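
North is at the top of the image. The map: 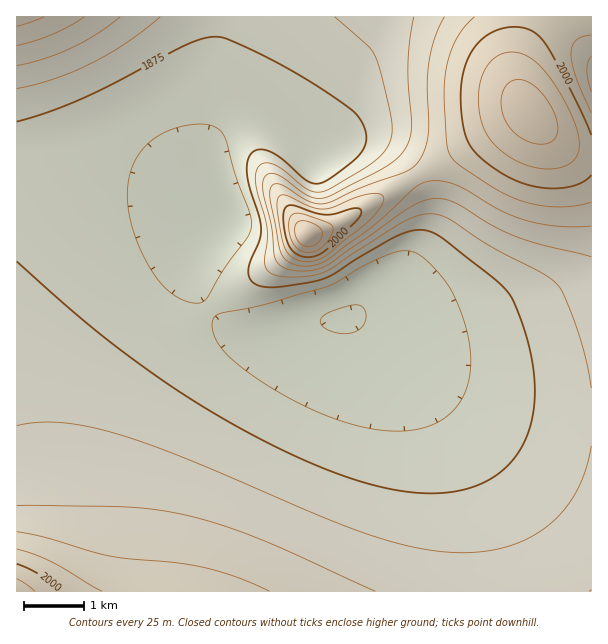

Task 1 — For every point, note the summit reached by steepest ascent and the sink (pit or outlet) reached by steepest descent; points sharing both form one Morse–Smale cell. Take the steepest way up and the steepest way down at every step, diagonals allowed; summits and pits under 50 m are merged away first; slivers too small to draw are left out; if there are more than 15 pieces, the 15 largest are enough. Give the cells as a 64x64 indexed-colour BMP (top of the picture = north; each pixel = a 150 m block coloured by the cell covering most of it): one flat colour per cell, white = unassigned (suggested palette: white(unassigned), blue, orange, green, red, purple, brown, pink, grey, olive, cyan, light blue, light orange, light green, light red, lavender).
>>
<image width="64" height="64" href="data:image/bmp;base64,Qk12CAAAAAAAAHYAAAAoAAAAQAAAAEAAAAABAAQAAAAAAAAIAAATCwAAEwsAABAAAAAAAAAA////ALR3HwAOf/8ALKAsACgn1gC9Z5QAS1aMAMJ34wB/f38AIr28AM++FwDox64AeLv/AIrfmACWmP8A1bDFABERERERERERERERERERERERERERERERERERERERERERERERERERERERERERERERERERERERERERERERERERERERERERERERERERERERERERERERERERERERERERERERERERERERERERERERERERERERERERERERERERERERERERERERERERERERERERERERERERERERERERERERERERERERERERERERERERERERERERERERERERERERERERERERERERERERERERERERERERERERERERERERERERERERERERERERERERERERERERERERERERERERERERERERERERERERERERERERERERERERERERERERERERERERERERERERERERERERERERERERERERERERERERERERERERERERERERERERERERERERERERERERERERERERERERERERERERERERERERERERERERERERERERERERERERERERERERERERERERERERERERERERERERERERERERERERERERERERERERERERERERERERERERERERERERERERERERERERERERERERERERERERERERERERERERERERERERERERERERERERERERERERERERERERERERERERERERERERERERERERERERERERERERERERERERERERERERERERERERERERERERERERERERERERERERERERERERERERERERERERERERERERERERERERERERERERERERERERERERERERERERERERERERERERERERERERERERERERERERERERERERERERERERERERERERERERERERERERERERERERERERERERERESIiIiIhERERERERERERERERERERERERERERERERESIiIiIiIiEREREREREREREREREREREREREREREREREiIiIiIiIiIRERERERERERERERERERERERERERERERIiIiIiIiIiIhERERERERERERERERERERERERERERESIiIiIiIiIiIiERERERERERERERERERERERERERERESIiIiIiIiIiIiIREREREREREREREREREREREREREREiIiIiIiIiIiIiIhEREREREREREREREREREREREREREiIiIiIiIiIiIiIiEREREREREREREREREREREREREREiIiIiIiIiIiIiIiIREREREREREREREREzMzMzEREREiIiIiIiIiIiIiIiIhERERERERERERERMzMzMzMzMzIiIiIiIiIiIiIiIiIiERERERERERERERMzMzMzMzMzMzIiIiIiIiIiIiIiIiIREREREREREREREzMzMzMzMzMzMyIiIiIiIiIiIiIiIhEREREREREREREzMzMzMzMzMzMzMiIiIiIiIiIiIiIiERERERERERERETMzMzMzMzMzMzMzIiIiIiIiIiIiIiIRERERERERERERMzMzMzMzMzMzMzMyIiIiIiIiIiIiIhEREREREREREREzMzMzMzMzMzMzMzMiIiIiIiIiIiIiERERERERERERETMzMzMzMzMzMzMzMzIiIiIiIiIiIiIREREREREREREREzMzMzMzMzMzMzMzMiIiIiIiIiIiIhERERERERERERETMzMzMzMzMzMzMzMyIiIiIiIiIiIiEREREREREREREREzMzMzMzMzMzMzMzMiIiIiIiIiIiIRERERERERERERERMzMzMzMzMzMzMzMyIiIiIiIiIiIhERERERERERERERQzMzMzMzMzMzMzMzIiIiIiIiIiIiEREREREREREREUQzMzMzMzMzMzMzMzMiIiIiIiIiIiIREREREREREREURDMzMzMzMzMzMzMzMiIiIiIiIiIiIhERERERERERFEREMzMzMzMzMzMzMzMyIiIiIiIiIiIiEREREREREUREREMzMzMzMzMzMzMzMyIiIiIiIiIiIiIRERERERFEREREQzMzMzMzMzMzMzMzIiIiIiIiIiIiIhERERRERERERERCMzMzMzMzMzMzMzIiIiIiIiIiIiIiREREREREREREREIzMzMzMiIjMzMyIiIiIiIiIiIiIiJEREREREREREREQjMzMzMiIiIiIiIiIiIiIiIiIiIiIkRERERERERERERCIzMzMiIiIiIiIiIiIiIiIiIiIiIiREREREREREREREIiIiIiIiIiIiIiIiIiIiIiIiIiIiJEREREREREREREQiIiIiIiIiIiIiIiIiIiIiIiIiIiIkRERERERERERERCIiIiIiIiIiIiIiIiIiIiIiIiIiIiREREREREREREREIiIiIiIiIiIiIiIiIiIiIiIiIiIiJERERERERERERERCIiIiIiIiIiIiIiIiIiIiIiIiIiIkREREREREREREREIiIiIiIiIiIiIiIiIiIiIiIiIiIiREREREREREREREQiIiIiIiIiIiIiIiIiIiIiIiIiIiJERERERERERERERCIiIiIiIiIiIiIiIiIiIiIiIiIiIkREREREREREREREQiIiIiIiIiIiIiIiIiIiIiIiIiIiRERERERERERERERCIiIiIiIiIiIiIiIiIiIiIiIiIiJEREREREREREREREIiIiIiIiIiIiIiIiIiIiIiIiIiIkREREREREREREREQiIiIiIiIiIiIiIiIiIiIiIiIiIi"/>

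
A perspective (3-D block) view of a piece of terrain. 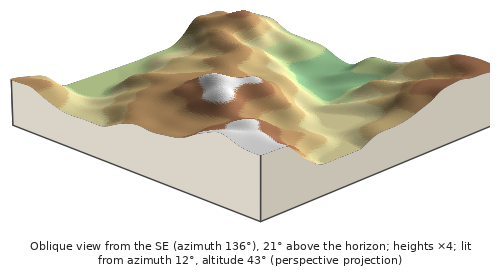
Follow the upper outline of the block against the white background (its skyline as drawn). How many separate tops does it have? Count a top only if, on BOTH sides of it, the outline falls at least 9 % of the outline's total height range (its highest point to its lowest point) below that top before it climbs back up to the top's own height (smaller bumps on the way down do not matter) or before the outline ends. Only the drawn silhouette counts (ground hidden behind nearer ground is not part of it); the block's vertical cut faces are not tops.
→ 2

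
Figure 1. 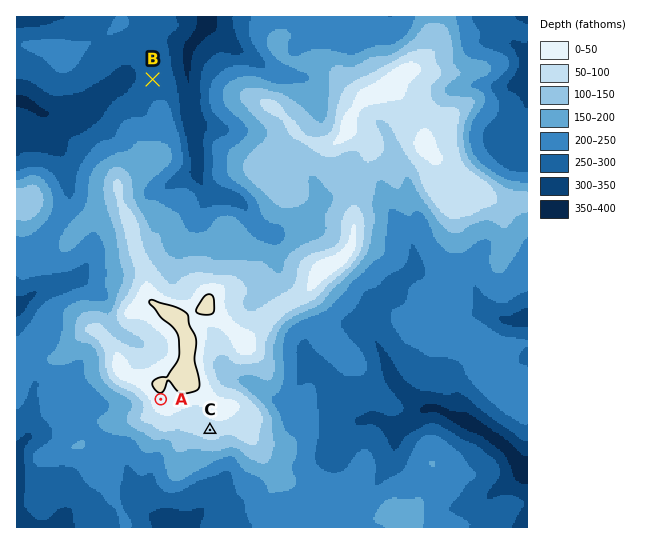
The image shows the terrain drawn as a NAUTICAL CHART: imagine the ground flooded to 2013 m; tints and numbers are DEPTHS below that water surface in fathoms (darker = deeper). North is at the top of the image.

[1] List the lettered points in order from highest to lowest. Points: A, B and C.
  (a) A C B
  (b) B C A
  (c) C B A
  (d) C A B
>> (a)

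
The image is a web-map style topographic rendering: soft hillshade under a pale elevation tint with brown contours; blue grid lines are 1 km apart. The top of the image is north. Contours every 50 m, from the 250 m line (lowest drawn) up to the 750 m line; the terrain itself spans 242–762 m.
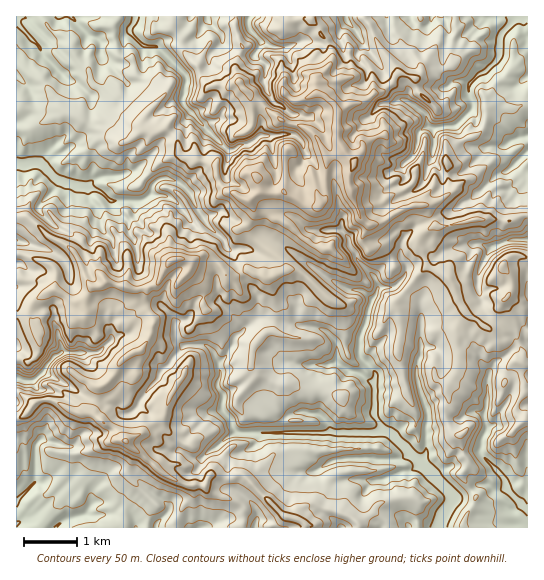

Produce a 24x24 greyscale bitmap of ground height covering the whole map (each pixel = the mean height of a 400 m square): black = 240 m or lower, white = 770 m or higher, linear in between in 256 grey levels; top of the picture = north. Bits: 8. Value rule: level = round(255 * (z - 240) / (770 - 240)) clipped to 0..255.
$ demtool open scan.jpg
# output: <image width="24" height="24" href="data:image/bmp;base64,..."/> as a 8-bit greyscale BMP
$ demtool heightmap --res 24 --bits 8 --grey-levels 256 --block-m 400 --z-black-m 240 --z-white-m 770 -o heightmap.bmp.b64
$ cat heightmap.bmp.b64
<image width="24" height="24" href="data:image/bmp;base64,Qk12BgAAAAAAADYEAAAoAAAAGAAAABgAAAABAAgAAAAAAEACAAATCwAAEwsAAAABAAAAAAAAAAAAAAEBAQACAgIAAwMDAAQEBAAFBQUABgYGAAcHBwAICAgACQkJAAoKCgALCwsADAwMAA0NDQAODg4ADw8PABAQEAAREREAEhISABMTEwAUFBQAFRUVABYWFgAXFxcAGBgYABkZGQAaGhoAGxsbABwcHAAdHR0AHh4eAB8fHwAgICAAISEhACIiIgAjIyMAJCQkACUlJQAmJiYAJycnACgoKAApKSkAKioqACsrKwAsLCwALS0tAC4uLgAvLy8AMDAwADExMQAyMjIAMzMzADQ0NAA1NTUANjY2ADc3NwA4ODgAOTk5ADo6OgA7OzsAPDw8AD09PQA+Pj4APz8/AEBAQABBQUEAQkJCAENDQwBEREQARUVFAEZGRgBHR0cASEhIAElJSQBKSkoAS0tLAExMTABNTU0ATk5OAE9PTwBQUFAAUVFRAFJSUgBTU1MAVFRUAFVVVQBWVlYAV1dXAFhYWABZWVkAWlpaAFtbWwBcXFwAXV1dAF5eXgBfX18AYGBgAGFhYQBiYmIAY2NjAGRkZABlZWUAZmZmAGdnZwBoaGgAaWlpAGpqagBra2sAbGxsAG1tbQBubm4Ab29vAHBwcABxcXEAcnJyAHNzcwB0dHQAdXV1AHZ2dgB3d3cAeHh4AHl5eQB6enoAe3t7AHx8fAB9fX0Afn5+AH9/fwCAgIAAgYGBAIKCggCDg4MAhISEAIWFhQCGhoYAh4eHAIiIiACJiYkAioqKAIuLiwCMjIwAjY2NAI6OjgCPj48AkJCQAJGRkQCSkpIAk5OTAJSUlACVlZUAlpaWAJeXlwCYmJgAmZmZAJqamgCbm5sAnJycAJ2dnQCenp4An5+fAKCgoAChoaEAoqKiAKOjowCkpKQApaWlAKampgCnp6cAqKioAKmpqQCqqqoAq6urAKysrACtra0Arq6uAK+vrwCwsLAAsbGxALKysgCzs7MAtLS0ALW1tQC2trYAt7e3ALi4uAC5ubkAurq6ALu7uwC8vLwAvb29AL6+vgC/v78AwMDAAMHBwQDCwsIAw8PDAMTExADFxcUAxsbGAMfHxwDIyMgAycnJAMrKygDLy8sAzMzMAM3NzQDOzs4Az8/PANDQ0ADR0dEA0tLSANPT0wDU1NQA1dXVANbW1gDX19cA2NjYANnZ2QDa2toA29vbANzc3ADd3d0A3t7eAN/f3wDg4OAA4eHhAOLi4gDj4+MA5OTkAOXl5QDm5uYA5+fnAOjo6ADp6ekA6urqAOvr6wDs7OwA7e3tAO7u7gDv7+8A8PDwAPHx8QDy8vIA8/PzAPT09AD19fUA9vb2APf39wD4+PgA+fn5APr6+gD7+/sA/Pz8AP39/QD+/v4A////AAoUERgnKy4/PERRSXV2WlFPQC4QEi0bCg0cJB8tPURQamVcaltVT0o8QkEdBCgTCBUdKzE9VnmEcnFrWUk+ODwqGBIEHzAMGCMsOlNylolvWUdHQEZBMSQfFAUSPiQqM0QvV26ho4t0Yj8dGBcWDgwKBhwgWzgzXXdojZiIeYl4UCRDRjwnKEASJDwsVy42Y0FfepWXiHeMZy1UUVFJSEUTLT5IZUhFYFQ1gHqdoHN4cTRbXEo9KRoOP0BZZlVKaHhnS151opJeU0VTYFVUPiwmWFBOZ2RqY4p+jJWAkJpqem1XX19QSU8sYVxZbnh4a4eLmp+TmpCSkIN4aWhjem8uZWRheXSBe3SOhqqrpbO9sJqUjoaAbVhDTGVxgWiFgG56gZV5eqvTwpqIjpB6jIlrcWp9d1xwgVdzeGFUWoCSfmuFioyin3ikin+HblVCO2dNPSsrMVpjTW+bq7Cxq5zFqpWTgIVzZjkkEAsRHCI/SZHCzczT1c23l5aZf1ZNPRAJCw4YLDU7ao+508TF0eK1f3hxeFw1KQoLHS1DRVB3gXF5oryz2unKkFhPa0QwGycmKT1SZ29sT1CIepm209K6tF0pN0UvFy42PzxFWmZKN2OLoaCyzsyWfE1OOCE8MScyKTE8Qlg4U4Gkga7F07ChemNYLhozKSUbIS4rNzwkUGR/VYGcr5h3c25aRBcUJBQTKRojHBE2SEVXNFBofmRTXE9LRTYKGQgVExYmCzJDMjU8QXVzaDJPQzYvNiINCA=="/>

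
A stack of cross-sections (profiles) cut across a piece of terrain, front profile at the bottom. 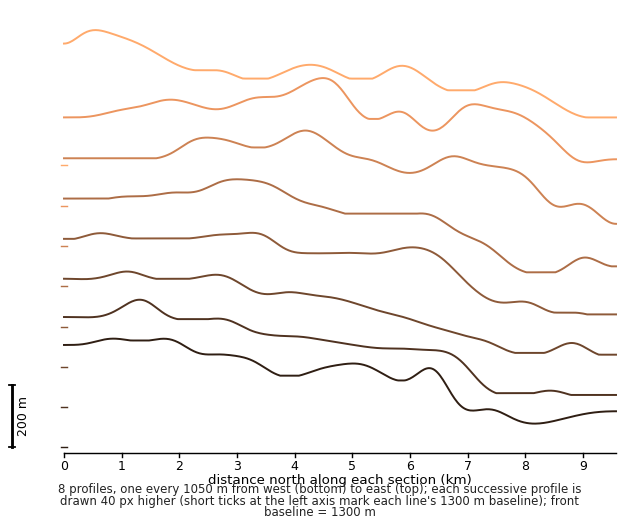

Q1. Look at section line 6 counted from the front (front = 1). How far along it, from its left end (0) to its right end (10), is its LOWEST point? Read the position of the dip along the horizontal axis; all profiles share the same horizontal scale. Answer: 10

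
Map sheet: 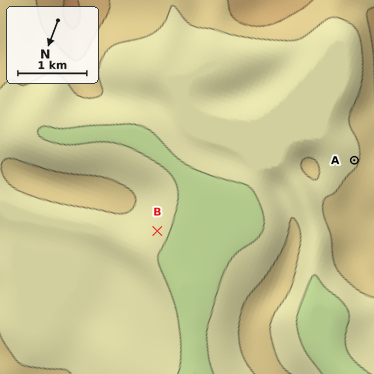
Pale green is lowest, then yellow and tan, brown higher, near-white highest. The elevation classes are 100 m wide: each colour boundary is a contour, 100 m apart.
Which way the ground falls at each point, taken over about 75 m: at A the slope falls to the E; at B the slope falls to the W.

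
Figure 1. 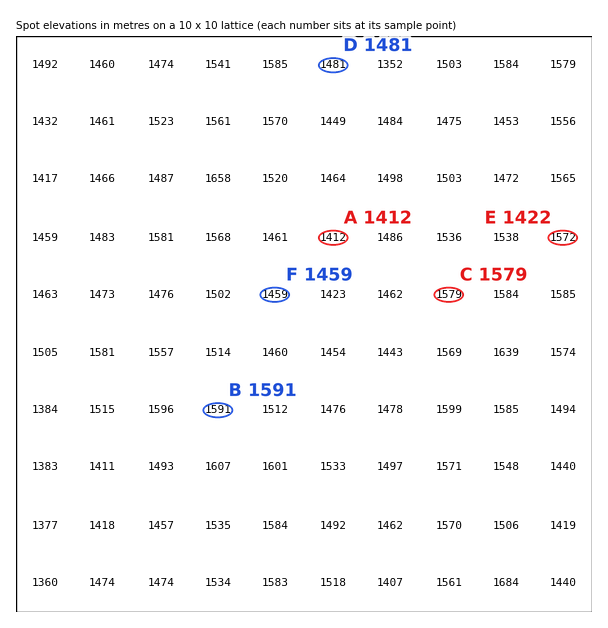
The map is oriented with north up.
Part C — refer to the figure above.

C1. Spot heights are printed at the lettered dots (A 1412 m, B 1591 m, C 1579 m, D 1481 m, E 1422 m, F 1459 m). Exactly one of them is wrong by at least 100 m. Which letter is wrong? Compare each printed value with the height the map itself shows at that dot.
E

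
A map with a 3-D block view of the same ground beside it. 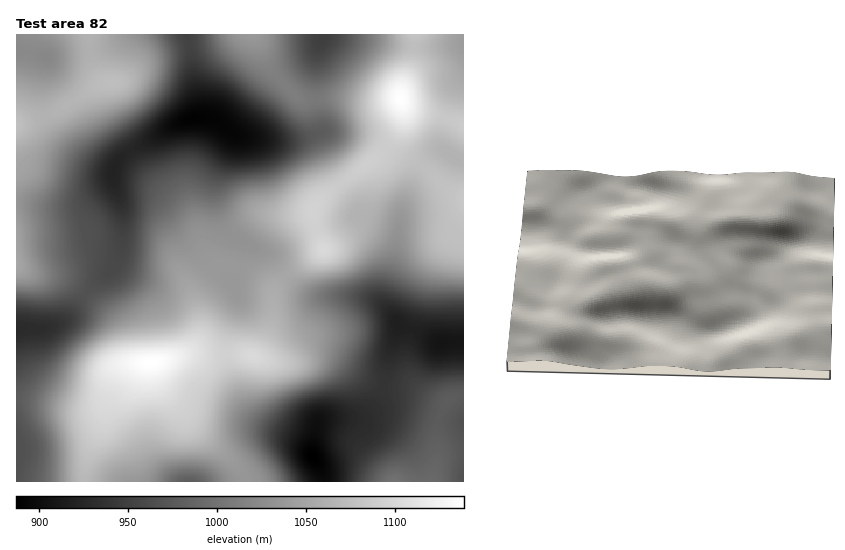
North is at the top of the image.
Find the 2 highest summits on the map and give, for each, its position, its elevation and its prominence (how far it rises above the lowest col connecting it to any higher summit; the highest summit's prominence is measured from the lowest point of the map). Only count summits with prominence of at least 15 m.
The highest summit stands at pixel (151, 362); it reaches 1139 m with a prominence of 252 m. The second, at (400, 99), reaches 1138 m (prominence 86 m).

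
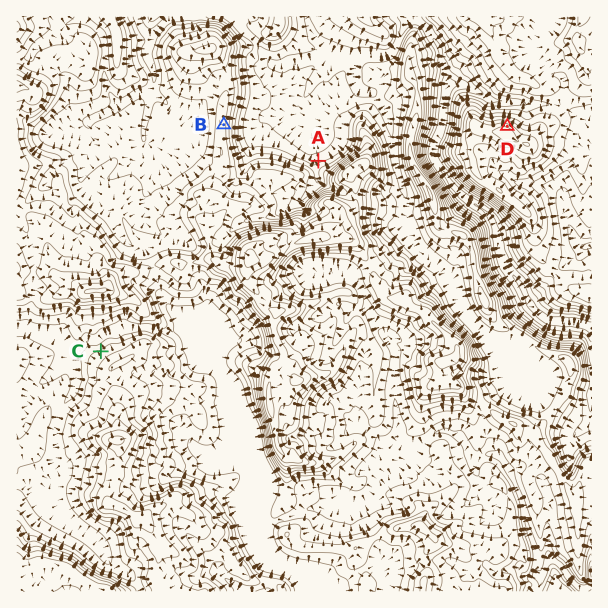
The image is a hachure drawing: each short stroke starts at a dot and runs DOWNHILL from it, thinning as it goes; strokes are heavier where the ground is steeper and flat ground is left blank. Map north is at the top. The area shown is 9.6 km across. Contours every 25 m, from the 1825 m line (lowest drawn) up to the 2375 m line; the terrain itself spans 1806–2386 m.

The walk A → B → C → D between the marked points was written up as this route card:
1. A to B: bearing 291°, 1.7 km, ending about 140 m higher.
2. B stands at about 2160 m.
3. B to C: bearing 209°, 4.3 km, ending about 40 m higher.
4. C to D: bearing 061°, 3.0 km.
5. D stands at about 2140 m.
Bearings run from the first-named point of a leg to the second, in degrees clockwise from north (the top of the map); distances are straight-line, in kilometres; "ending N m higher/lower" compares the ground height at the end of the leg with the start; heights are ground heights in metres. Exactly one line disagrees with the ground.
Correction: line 4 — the distance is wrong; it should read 7.7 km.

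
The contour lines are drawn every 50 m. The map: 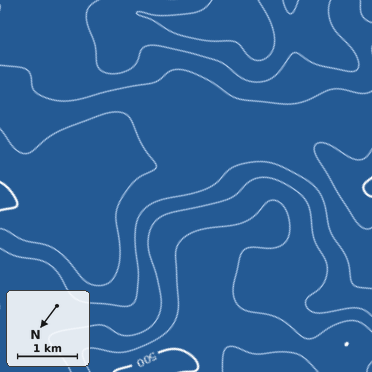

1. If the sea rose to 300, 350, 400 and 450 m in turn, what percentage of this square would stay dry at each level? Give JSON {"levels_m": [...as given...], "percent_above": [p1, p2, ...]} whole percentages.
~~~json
{"levels_m": [300, 350, 400, 450], "percent_above": [85, 61, 38, 16]}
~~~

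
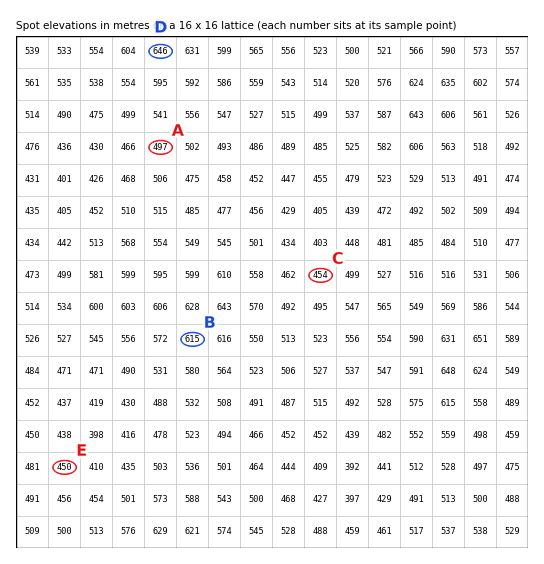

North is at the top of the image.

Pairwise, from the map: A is below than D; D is above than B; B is above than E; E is below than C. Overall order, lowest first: E C A B D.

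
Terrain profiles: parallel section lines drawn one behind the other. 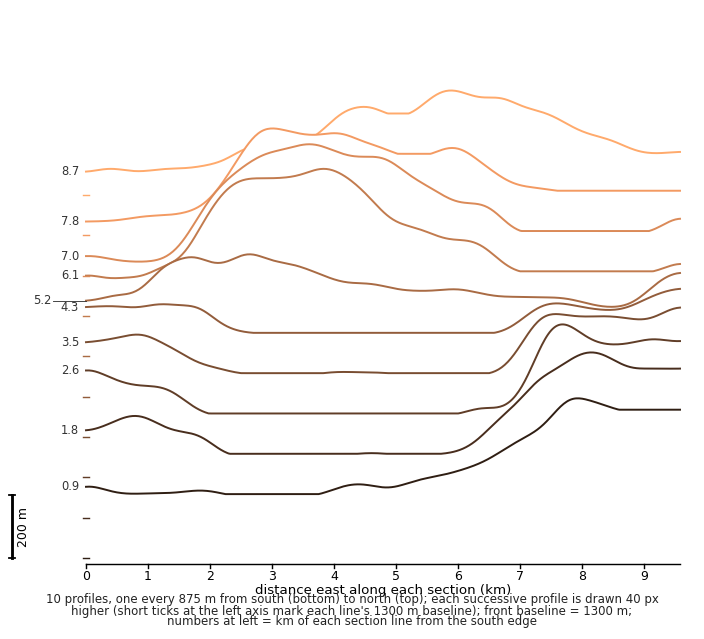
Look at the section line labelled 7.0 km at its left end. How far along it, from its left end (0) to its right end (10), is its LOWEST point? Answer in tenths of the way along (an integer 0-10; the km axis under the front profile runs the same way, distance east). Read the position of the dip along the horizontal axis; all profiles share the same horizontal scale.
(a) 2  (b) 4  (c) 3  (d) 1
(d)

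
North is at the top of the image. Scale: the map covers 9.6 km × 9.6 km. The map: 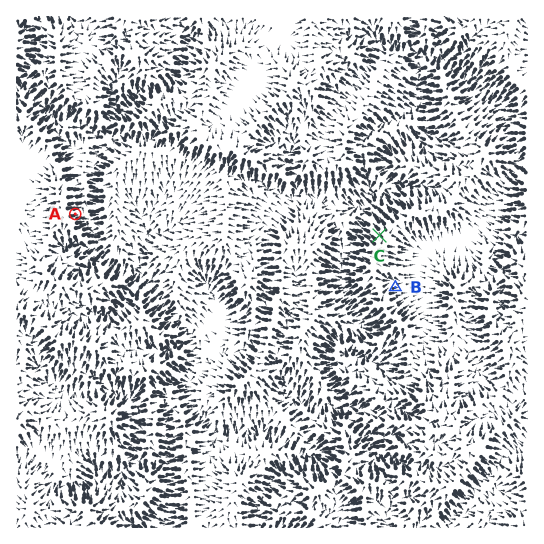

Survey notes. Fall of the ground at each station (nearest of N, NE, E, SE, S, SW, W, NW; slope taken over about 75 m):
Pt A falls E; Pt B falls E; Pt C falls NW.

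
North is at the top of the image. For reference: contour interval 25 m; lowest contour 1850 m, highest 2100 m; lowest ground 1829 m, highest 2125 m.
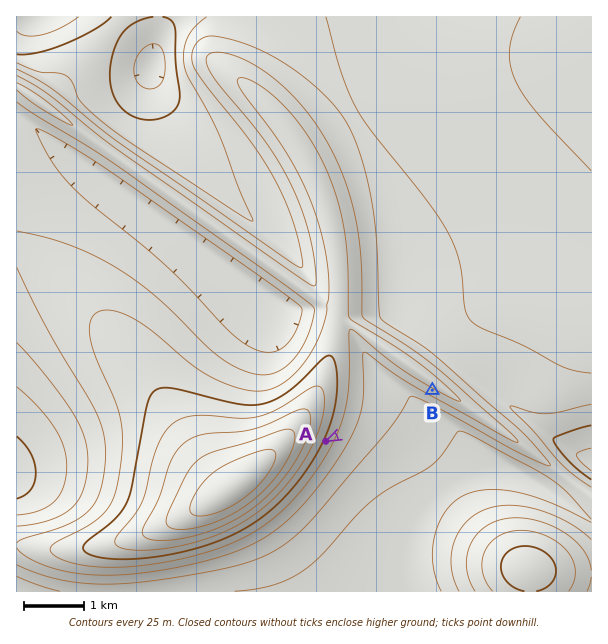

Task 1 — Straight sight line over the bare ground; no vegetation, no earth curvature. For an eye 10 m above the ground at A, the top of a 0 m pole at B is in view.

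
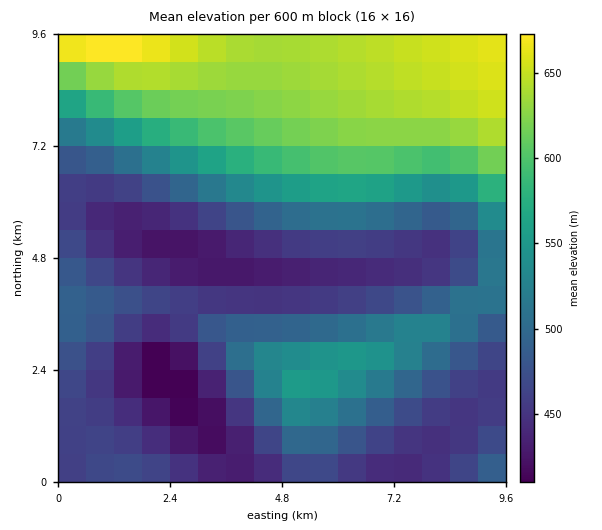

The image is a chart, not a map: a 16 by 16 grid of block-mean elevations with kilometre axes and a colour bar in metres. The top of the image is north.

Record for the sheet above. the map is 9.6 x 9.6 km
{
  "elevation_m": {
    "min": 405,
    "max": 690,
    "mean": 520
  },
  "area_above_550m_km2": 29.4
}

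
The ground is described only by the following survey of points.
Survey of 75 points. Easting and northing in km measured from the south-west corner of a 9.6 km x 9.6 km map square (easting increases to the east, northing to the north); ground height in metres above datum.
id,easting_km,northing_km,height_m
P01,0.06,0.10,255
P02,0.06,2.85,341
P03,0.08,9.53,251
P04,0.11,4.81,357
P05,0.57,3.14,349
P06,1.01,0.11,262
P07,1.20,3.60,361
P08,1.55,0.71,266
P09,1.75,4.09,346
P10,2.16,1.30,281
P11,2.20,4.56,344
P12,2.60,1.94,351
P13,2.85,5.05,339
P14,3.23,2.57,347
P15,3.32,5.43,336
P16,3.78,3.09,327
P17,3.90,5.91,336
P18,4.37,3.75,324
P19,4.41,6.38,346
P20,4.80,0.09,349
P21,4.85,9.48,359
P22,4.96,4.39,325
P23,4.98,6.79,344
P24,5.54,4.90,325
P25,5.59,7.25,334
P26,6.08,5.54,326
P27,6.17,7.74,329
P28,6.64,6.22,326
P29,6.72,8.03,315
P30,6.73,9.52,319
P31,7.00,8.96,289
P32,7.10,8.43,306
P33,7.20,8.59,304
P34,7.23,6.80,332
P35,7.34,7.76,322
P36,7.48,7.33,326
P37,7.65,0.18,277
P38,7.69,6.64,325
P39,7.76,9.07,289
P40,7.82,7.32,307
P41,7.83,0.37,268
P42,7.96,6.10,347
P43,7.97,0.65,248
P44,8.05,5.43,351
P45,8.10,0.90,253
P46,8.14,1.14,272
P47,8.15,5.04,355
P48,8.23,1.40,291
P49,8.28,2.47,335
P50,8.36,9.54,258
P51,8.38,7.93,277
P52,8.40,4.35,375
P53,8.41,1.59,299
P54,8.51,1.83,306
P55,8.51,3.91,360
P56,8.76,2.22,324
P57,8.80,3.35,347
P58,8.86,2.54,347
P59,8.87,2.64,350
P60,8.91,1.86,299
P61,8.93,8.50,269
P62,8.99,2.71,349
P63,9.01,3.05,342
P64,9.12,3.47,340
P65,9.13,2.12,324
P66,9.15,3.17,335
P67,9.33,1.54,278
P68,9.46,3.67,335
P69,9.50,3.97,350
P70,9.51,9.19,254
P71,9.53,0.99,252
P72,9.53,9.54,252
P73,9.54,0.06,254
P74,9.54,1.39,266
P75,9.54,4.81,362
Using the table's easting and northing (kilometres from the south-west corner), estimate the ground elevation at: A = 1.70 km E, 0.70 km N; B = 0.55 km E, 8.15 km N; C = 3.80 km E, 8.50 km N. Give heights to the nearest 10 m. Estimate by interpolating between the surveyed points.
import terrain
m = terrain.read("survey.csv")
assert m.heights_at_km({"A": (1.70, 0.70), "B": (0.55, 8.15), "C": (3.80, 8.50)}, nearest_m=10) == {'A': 270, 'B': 260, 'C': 350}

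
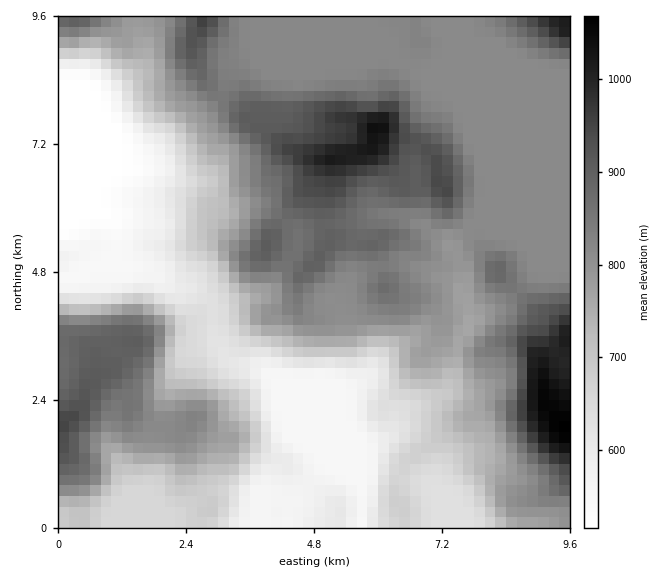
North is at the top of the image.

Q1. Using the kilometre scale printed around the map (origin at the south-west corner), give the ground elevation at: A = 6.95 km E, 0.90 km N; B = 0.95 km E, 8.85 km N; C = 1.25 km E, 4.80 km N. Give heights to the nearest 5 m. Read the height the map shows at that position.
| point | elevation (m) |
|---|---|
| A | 635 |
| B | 710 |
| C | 550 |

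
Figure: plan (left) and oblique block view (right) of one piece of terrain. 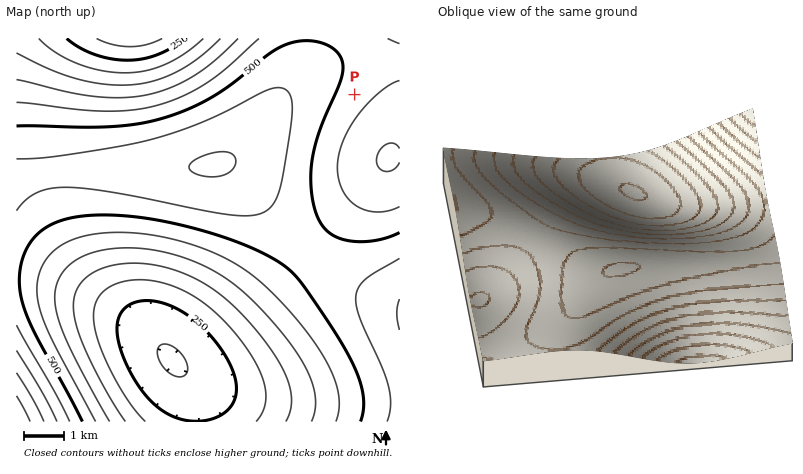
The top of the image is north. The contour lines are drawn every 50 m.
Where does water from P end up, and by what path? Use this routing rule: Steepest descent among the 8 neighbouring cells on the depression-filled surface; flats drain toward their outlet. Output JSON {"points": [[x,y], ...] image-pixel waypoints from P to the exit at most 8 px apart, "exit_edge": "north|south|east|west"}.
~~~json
{"points": [[354, 94], [362, 102], [370, 110], [378, 118], [386, 126], [386, 134], [386, 142], [392, 148], [400, 156]], "exit_edge": "east"}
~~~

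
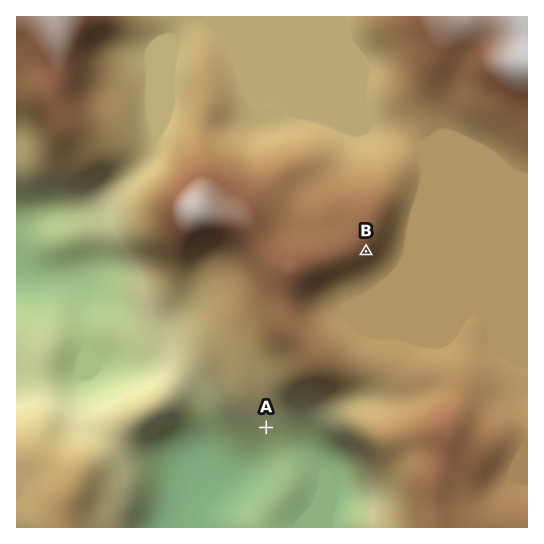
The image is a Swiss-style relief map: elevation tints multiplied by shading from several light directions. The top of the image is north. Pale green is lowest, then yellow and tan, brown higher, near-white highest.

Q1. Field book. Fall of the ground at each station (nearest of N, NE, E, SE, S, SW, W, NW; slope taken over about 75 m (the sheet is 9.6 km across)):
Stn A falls S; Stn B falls SE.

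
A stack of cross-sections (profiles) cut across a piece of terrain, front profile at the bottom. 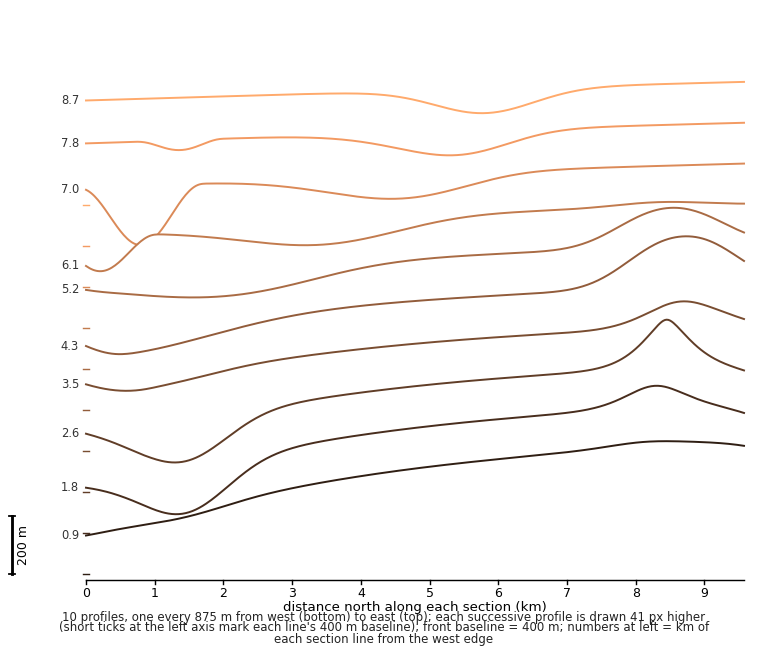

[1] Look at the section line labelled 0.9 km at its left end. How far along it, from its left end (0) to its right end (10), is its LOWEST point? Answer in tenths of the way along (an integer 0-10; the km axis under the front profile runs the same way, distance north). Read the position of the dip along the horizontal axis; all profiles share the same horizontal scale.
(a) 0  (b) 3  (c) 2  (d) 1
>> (a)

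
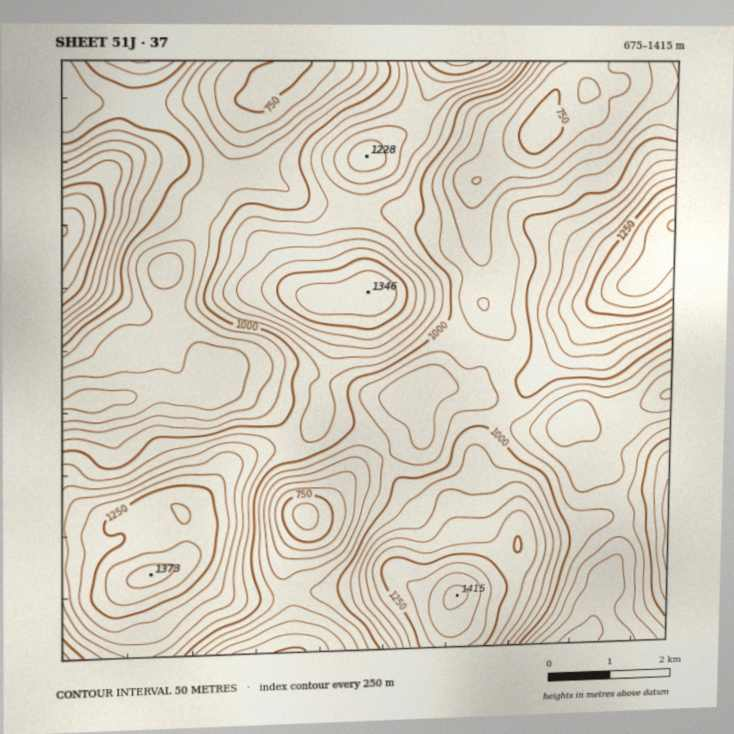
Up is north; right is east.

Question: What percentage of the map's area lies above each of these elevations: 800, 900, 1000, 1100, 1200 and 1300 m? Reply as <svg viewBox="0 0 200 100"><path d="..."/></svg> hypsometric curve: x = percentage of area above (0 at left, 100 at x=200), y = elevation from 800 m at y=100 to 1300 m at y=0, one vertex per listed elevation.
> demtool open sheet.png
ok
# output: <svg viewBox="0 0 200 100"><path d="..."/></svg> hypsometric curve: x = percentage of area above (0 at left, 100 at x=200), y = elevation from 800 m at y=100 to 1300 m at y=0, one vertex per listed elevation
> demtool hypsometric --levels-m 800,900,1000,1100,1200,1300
<svg viewBox="0 0 200 100"><path d="M189 100l-38-20-50-20-39-20-29-20-22-20"/></svg>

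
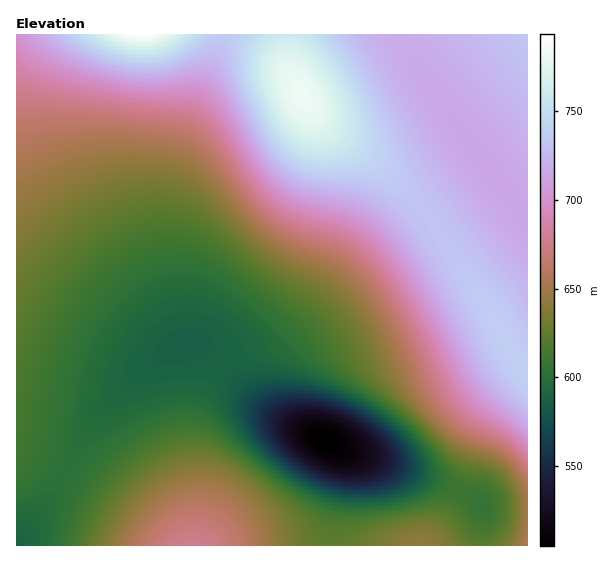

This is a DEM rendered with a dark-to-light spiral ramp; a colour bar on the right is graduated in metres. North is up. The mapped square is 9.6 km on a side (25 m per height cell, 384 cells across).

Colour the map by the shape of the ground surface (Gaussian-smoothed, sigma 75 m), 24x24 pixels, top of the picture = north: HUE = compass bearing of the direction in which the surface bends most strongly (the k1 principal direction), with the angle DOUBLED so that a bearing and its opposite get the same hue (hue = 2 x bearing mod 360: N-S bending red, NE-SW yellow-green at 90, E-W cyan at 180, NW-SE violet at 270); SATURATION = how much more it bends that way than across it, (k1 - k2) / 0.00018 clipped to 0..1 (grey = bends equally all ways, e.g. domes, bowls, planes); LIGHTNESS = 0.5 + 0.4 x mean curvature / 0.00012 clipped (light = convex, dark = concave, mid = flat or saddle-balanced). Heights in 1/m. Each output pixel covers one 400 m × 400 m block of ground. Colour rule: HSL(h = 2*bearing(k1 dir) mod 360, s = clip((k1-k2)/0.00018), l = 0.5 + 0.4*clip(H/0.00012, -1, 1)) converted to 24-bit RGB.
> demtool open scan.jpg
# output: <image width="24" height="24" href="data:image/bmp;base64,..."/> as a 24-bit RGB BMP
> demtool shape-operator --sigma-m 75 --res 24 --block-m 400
<image width="24" height="24" href="data:image/bmp;base64,Qk32BgAAAAAAADYAAAAoAAAAGAAAABgAAAABABgAAAAAAMAGAAATCwAAEwsAAAAAAAAAAAAAS5NsS4t9YIuDcoyJgIyLjJCKmJWMn5eMoZWMno2KloaNin2Scm2UW2WgSWa4SW/NdovRg4jUo5nIuaKueJ6PMEp2LCNklkBtVpeARJGIUZGHY5GGdZCGgpGEk5aInZiJoJOJnouImIiPgYOfb5bAYqrtbK//dqT/gpX/jnX3znvn4Xqnx1BgWDFhIxs8bjxGaJaTS5WUSpSOWJOIaZODeJJ/ipWCmpmFnZWGnZeMj6yohtXZhOv9dtf/NJP6ISS1jSdyihw6tgkV7RwA6S8AayIkIx4uVVM8d4iRYI6SS5OTU5OJYJOBbpN6f5N5kZh/l5+FirSOiNqveu+/SdehcVorLAsHMRACMBsDMRcEWR8ArUoA6W0AjUotLzJIPGNSfoKKdoeKU46PUpCIW5B+ZpF2c5Nwhpt3jLB4h89zfeFWjr0jVTAPLwYELQYIUCAXQxkMLw8EZTkH17sO3MhSo2FgPkB/QIuQgIODfoODaIiGVIuCWYx6YY5xa5JohKBqn7thyNg/0KsNejsBMQ4CLQ8GLhQFMxEAMBEDalUfN81GedyUmryZqXGvVUutSrDAgoN+gIJ9eoF9XoZ7WIh0XopsaI5jjJ1ht6NP1HgmyS4HlwABaAURTwsVVRMjfSyIQrDWae/9fPX4gMXOoICqrm+wc3yxac7LgoR8gYJ8f4B8dYB5XIRwXIVoZodhiI5ko3VawENQ2yt+6x/HxSTzeDX7XGv/ibz/iND/csTsaZW8gGuZm26QnoebirWrd8+xhIR7goJ7gYB7fn57c352X4FpYIJgdoJmiXVqnWN/tV2xplvMiF3bZ2HjbY7hbJfPa4ewa2iRgGOEhWaAjn97i6qGhMKNd8aPhIJ7goF7gX97f317fXt6dXx3Z31oa31kenxogG9ph2dyjWaBimuNc3eMdIGJc3WAfWt+gGF6fmF3gHFxfp53gb96f8d8drZ5hIF7gn97gX57f3x6fXp6fHl8end7cnpyeHZseW1ofWdlgGtogXpufYBvdntxdW91emR5f196gWt6eI92cbZyesl3fsF6fqB6hIB7g357gXx6gHp6fnp7fXh8e3Z9enN9e299fmt9gGl0g21qh35qgYRqc3ptb2pydGF3e2V8doV3dal5dcV9eMd9fbB8h419hH57g317gnt6gHp7f3l8fnh9fHV+enF+e2t/gWaAhWR1imhmj4BmholncXlqZ2ZwamF1bnN9c517c758dsp+drt8fZh8iHCBhH17g3x7gnp7gXp8gHl9f3d/fHR/em6Ae2aChGCFil95kmNimYNkkJBmb3lpYmlyYm16apKDbrV+c8l/dcN9d6V5hXx2hmR9hHx7hHt7g3p8gnp9gXh+gHeAfHOAeWuBeGGEglqIj1uAm2Bko4RlmJNnbn1qX3V7Xo2MY6yIbcWEc8eBdbF8e4x5g2p8hWF8hXt7hHt8g3p8gnl9gXh+gXaAfXGAd2mBc1yFfFSKk1iJomFqrIZpoJdsbYduXI6MVamXYcCPbciIcrmBeJd8gnF9hWJ9hWR9hXt7hHp7g3l8g3h9gnZ9gXR+fnGAdGeAbFiEck+KlFWUpmRytItwqaB2cpd6WKmbVL6iYciYbL+MdaGChHaEhGR+hWJ+hGp+hXl5hHh5g3d5g3Z5gnN5gXF4fnB6cWh9Y1aCZkuIilSTpmp4uZd7tLSFfKyLX72pWMmuYsKgbqmQdomIg2iAhWF+hGd+gnJ+hnd2hnZ0hHRyg3BwgmxugmxrfW9tbmp3WVR9WEeDeVSOoXV9va+KssKViMCdasi1XsW4ZLCnb4qRf2qDhWCAhGR+g25+gXh+iXFwiHFsh29phGpkhGdghW9fgn1kZndvUFZ7S0SBZFeIm5GEt8WXr9GhksuqdMS7Yqm0ZH+ZdWWGhV6EhWF/g2t/gXZ+gH1+jWhqjWVii2Nch15ViGFQjnlPhpFUWINfRWWAPESMWmGUgKuJptOaqtqllsiqeaqxYW+db1uLglmGhV2BhGd/gnN/gHt/f4B/lGBullhgk09Sj0tHkVtCoI5Bg6tCQ5tTMoKQKlydU3m0kcGkl92WoNickrWaeHWZelePgVCIhlaDhGJ/gm9/gHl/gH5+f4F/nVmAo1B0o0VloT1RplM+wrI8gtA6Lr5SG6WjE3+tNqnOmcu3tdmtmsiOnZuEkl6NjEuKh0+EhVyAg2t/gXd/gH1/f4F/f4J/p1WitEmgvjyZwjeDw05S08lokOJgLN9qDLixBZavHc3Mb8uXuM2cvKqLmWZtj015ikp+hlaAhGeAgXSAgHyAf4CAf4J/f4J/"/>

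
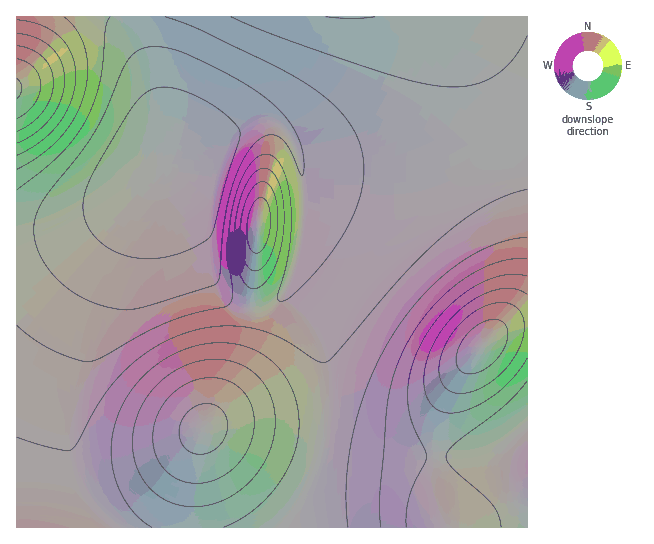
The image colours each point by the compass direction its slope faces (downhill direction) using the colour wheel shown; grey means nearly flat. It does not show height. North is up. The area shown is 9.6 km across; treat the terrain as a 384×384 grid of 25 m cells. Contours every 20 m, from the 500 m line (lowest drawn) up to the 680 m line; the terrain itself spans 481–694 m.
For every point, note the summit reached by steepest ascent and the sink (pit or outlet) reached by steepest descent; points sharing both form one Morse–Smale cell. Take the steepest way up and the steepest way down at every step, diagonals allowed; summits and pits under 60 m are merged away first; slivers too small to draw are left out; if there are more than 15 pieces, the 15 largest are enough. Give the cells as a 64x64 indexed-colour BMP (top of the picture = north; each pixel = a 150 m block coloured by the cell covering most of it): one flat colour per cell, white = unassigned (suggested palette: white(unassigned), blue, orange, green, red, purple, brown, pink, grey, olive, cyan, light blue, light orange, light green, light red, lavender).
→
<image width="64" height="64" href="data:image/bmp;base64,Qk12CAAAAAAAAHYAAAAoAAAAQAAAAEAAAAABAAQAAAAAAAAIAAATCwAAEwsAABAAAAAAAAAA////ALR3HwAOf/8ALKAsACgn1gC9Z5QAS1aMAMJ34wB/f38AIr28AM++FwDox64AeLv/AIrfmACWmP8A1bDFACIiIiIiIiIiIiIiIiIiIiIiERERERERERERERERERERIiIiIiIiIiIiIiIiIiIiIiIhEREREREREREREREREREiIiIiIiIiIiIiIiIiIiIiIiERERERERERERERERERESIiIiIiIiIiIiIiIiIiIiIiIhERERERERERERERERERIiIiIiIiIiIiIiIiIiIiIiIiEREREREREREREREREREiIiIiIiIiIiIiIiIiIiIiIiIhERERERERERERERERESIiIiIiIiIiIiIiIiIiIiIiIiERERERERERERERERERIiIiIiIiIiIiIiIiIiIiIiIiIhEREREREREREREREREiIiIiIiIiIiIiIiIiIiIiIiIiERERERERERERERERESIiIiIiIiIiIiIiIiIiIiIiIiIRERERERERERERERERIiIiIiIiIiIiIiIiIiIiIiIiIhEREREREREREREREREiIiIiIiIiIiIiIiIiIiIiIiIiERERERERERERERERESIiIiIiIiIiIiIiIiIiIiIiIiIhERERERERERERERERIiIiIiIiIiIiIiIiIiIiIiIiIiEREREREREREREREREiIiIiIiIiIiIiIiIiIiIiIiIiIRERERERERERERERESIiIiIiIiIiIiIiIiIiIiIiIiIhERERERERERERERERIiIiIiIiIiIiIiIiIiIiIiIiIiEREREREREREREREREiIiIiIiIiIiIiIiIiIiIiIiIiIRERERERERERERERESIiIiIiIiIiIiIiIiIiIiIiIiIhERERERERERERERERIiIiIiIiIiIiIiIiIiIiIiIiIiEREREREREREREREREiIiIiIiIiIiIiIiIiIiIiIiIiIRERERERERERERERESIiIiIiIiIiIiIiIiIiIiIiIiIRERERERERERERERERIiIiIiIiIiIiIiIiIiIiIiIiIhEREREREREREREREREiIiIiIiIiIiIiIiIiIiIiIiIiERERERERERERERERESIiIiIiIiIiIiIiIiIiIiIiIiERERERERERERERERERIiIiIiIiIiIiIiIiIiIiIiIiIREREREREREREREREREiIiIiIiIiIiIiIiIiIiIiIiIRERERERERERERERERESIiIiIiIiIiIiIiIiIiJEIiIhERERERERERERERERERIiIiIiIiIiIiIiIiIkREREIhEREREREREREREREREREiIiIiIiIiIiIiIiIkRERERBERERERERERERERERERESIiIiIiIiIiIiIiIiREREREERERERERERERERERERERIiIiIiIiIiIiIiIiREREREQREREREREREREREREREREiIiIiIiIiIiIiIiJEREREREERERERERERERERERERESIiIiIiIiIiIiIiJEREREREQRERERERERERERERERERIiIiIiIiIiIiIiIkRERERERBEREREREREREREREREREiIiIiIiIiIiIiIkREREREREQRERERERERERERERERESIiIiIiIiIiIiIiRERERERERBERERERERERERERERERMzMzMiIiIiIiIiREREREREREEREREREREREREREREREzMzMzMiIiIiIiJEREREREREQRERERERERERERERERETMzMzMzMiIiIiJERERERERERBERERERERERERERERERMzMzMzMzMiIiIkREREREREREEREREREREREREREREREzMzMzMzMzMiIkREREREREREQRERERERERERERERERETMzMzMzMzMzIiRERERERERERBERERERERERERERERERMzMzMzMzMzMyJEREREREREREEREREREREREREREREREzMzMzMzMzMzNEREREREREREQRERERERERERERERERETMzMzMzMzMzMzFEREREREREQRERERERERERERERERERMzMzMzMzMzMzMRFERERERERBEREREREREREREREREREzMzMzMzMzMzMxERFEREREREERERERERERERERERERETMzMzMzMzMzMzERERFEREREERERERERERERERERERERMzMzMzMzMzMzMRERERREREQREREREREREREREREREREzMzMzMzMzMzMRERERERREERERERERERERERERERERETMzMzMzMzMzMxERERERERERERERERERERERERERERERMzMzMzMzMzMzEREREREREREREREREREREREREREREREzMzMzMzMzMzMRERERERERERERERERERERERERERERETMzMzMzMzMzMxERERERERERERERERERERERERERERERMzMzMzMzMzMxEREREREREREREREREREREREREREREREzMzMzMzMzMzERERERERERERERERERERERERERERERETMzMzMzMzMzMRERERERERERERERERERERERERERERERMzMzMzMzMzMREREREREREREREREREREREREREREREREzMzMzMzMzMxERERERERERERERERERERERERERERERETMzMzMzMzMzERERERERERERERERERERERERERERERERMzMzMzMzMzEREREREREREREREREREREREREREREREREzMzMzMzMzMRERERERERERERERERERERERERERERERETMzMzMzMzMxERERERERERERERERERERERERERERERER"/>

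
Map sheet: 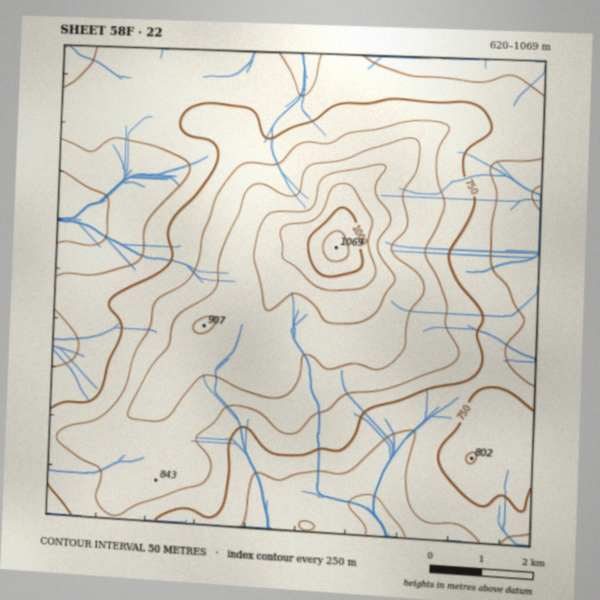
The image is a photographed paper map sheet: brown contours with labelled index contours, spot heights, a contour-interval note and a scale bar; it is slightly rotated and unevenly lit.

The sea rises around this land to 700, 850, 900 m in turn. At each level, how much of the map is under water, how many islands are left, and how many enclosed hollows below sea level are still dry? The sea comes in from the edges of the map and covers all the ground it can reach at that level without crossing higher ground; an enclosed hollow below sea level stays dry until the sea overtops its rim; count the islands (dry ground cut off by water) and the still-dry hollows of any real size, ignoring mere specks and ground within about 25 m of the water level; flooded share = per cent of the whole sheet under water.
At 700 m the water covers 17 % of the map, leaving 0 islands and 0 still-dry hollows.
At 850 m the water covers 81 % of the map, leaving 1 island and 0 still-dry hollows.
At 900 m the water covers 93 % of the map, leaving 1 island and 0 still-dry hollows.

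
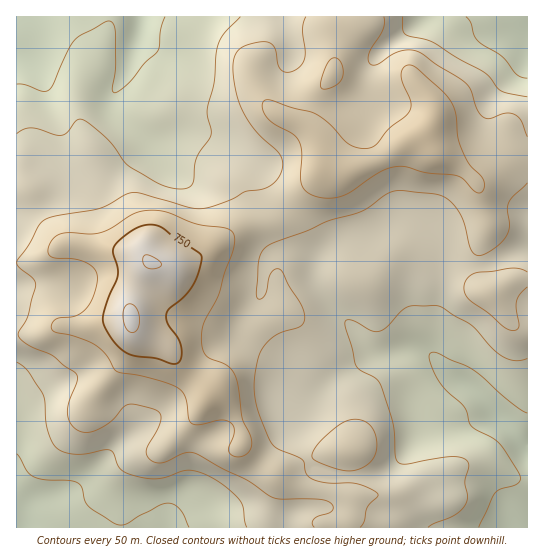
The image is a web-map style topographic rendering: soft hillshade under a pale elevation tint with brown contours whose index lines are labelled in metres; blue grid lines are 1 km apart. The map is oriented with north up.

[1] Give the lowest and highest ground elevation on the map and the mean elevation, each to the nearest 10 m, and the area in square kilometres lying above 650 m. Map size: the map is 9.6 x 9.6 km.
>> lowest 500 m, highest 810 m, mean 640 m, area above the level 37.3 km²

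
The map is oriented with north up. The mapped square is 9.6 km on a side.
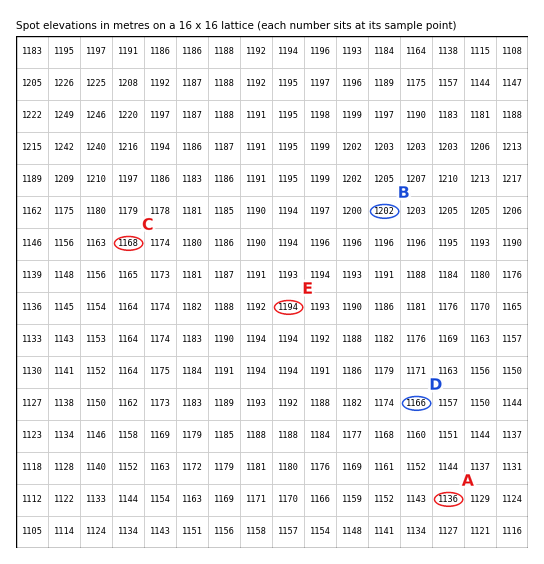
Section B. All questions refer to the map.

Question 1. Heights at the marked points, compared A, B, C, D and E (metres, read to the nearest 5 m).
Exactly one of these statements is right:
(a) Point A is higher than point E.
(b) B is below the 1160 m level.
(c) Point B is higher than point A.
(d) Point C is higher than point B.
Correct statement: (c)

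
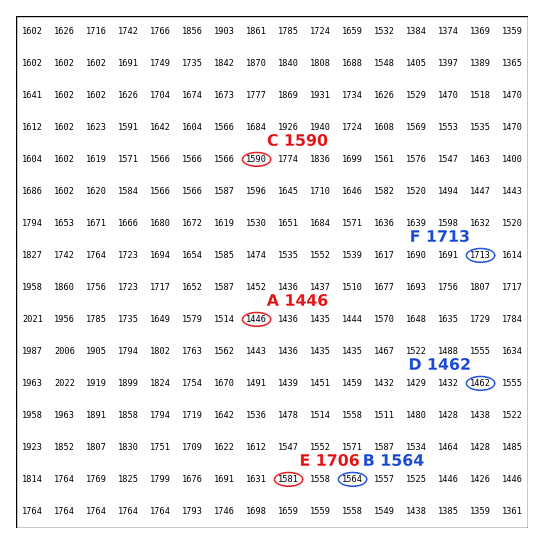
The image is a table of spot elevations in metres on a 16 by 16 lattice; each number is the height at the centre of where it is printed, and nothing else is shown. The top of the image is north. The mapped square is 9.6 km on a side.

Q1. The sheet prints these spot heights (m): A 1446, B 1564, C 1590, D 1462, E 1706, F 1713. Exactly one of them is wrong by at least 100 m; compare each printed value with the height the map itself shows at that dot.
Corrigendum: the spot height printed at E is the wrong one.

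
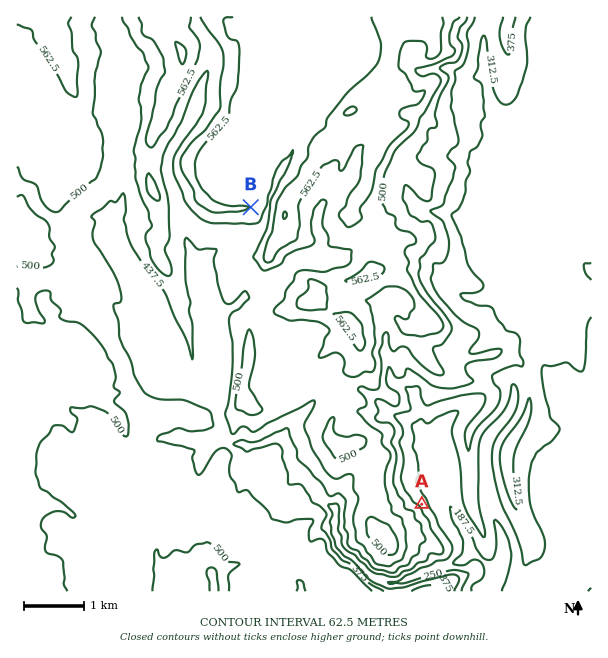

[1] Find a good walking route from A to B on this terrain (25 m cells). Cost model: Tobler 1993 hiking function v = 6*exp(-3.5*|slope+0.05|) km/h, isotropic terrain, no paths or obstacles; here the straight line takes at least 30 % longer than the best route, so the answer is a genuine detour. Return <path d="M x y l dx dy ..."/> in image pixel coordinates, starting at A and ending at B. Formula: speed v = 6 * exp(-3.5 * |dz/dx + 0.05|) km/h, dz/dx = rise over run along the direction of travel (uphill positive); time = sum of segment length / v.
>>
<path d="M422 504l-2-1-6-3-10-11-2-3-3-3-3-6 0-21-3-6-6-6-1-3 0-4-2-3-3-3-9-5-15-15-4-10-5-5-3-6-18-18-12-6-49-49-2-3 0-14 2-3 0-4-6-12 0-9-8-15 0-3 3-6 0-2 6-12 0-3-7-15 0-3-3-6"/>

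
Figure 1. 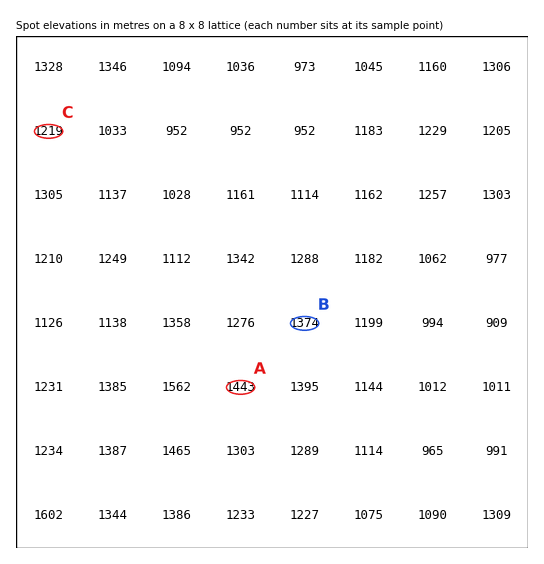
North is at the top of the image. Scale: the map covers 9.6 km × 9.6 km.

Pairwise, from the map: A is higher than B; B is higher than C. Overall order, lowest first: C B A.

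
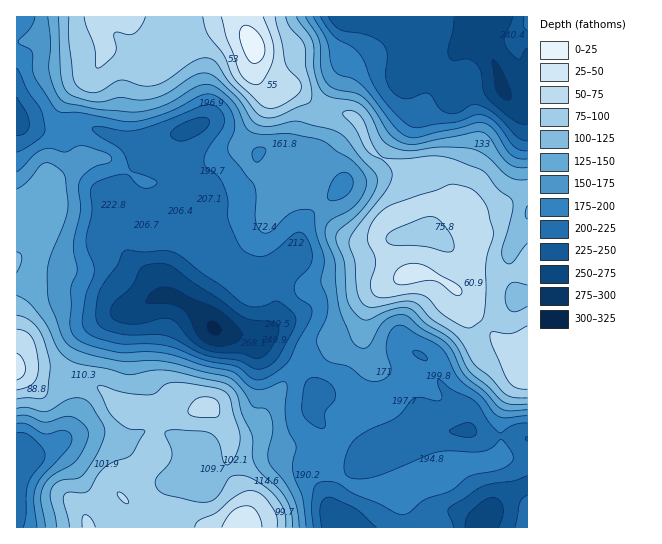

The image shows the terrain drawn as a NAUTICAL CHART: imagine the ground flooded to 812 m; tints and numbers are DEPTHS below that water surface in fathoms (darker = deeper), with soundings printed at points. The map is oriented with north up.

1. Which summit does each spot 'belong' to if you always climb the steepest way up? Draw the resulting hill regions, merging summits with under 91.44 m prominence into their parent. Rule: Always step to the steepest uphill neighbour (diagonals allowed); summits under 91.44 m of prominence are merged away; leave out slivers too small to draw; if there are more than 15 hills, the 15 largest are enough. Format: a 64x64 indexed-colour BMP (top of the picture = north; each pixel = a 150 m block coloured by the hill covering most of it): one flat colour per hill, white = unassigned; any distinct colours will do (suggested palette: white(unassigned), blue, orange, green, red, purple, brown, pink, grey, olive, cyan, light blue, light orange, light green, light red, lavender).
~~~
<image width="64" height="64" href="data:image/bmp;base64,Qk12CAAAAAAAAHYAAAAoAAAAQAAAAEAAAAABAAQAAAAAAAAIAAATCwAAEwsAABAAAAAAAAAA////ALR3HwAOf/8ALKAsACgn1gC9Z5QAS1aMAMJ34wB/f38AIr28AM++FwDox64AeLv/AIrfmACWmP8A1bDFADMzMzMzMzMzMzMzMzMzMzMzMzMzERERERERERERERERMzMzMzMzMzMzMzMzMzMzMzMzMzMREREREREREREREREzMzMzMzMzMzMzMzMzMzMzMzMzMRERERERERERERERETMzMzMzMzMzMzMzMzMzMzMzMzMzERERERERERERERERMzMzMzMzMzMzMzMzMzMzMzMzMzMREREREREREREREREzMzMzMzMzMzMzMzMzMzMzMzMzMzERERERERERERERETMzMzMzMzMzMzMzMzMzMzMzMzMzMRERERERERERERERMzMzMzMzMzMzMzMzMzMzMzMzMzMzEREREREREREREREzMzMzMzMzMzMzMzMzMzMzMzMzMzMzERERERERERERETRDMzMzMzMzMzMzMzMzMzMzMzMzMzIiERERERERERERRERDMzMzMzMzMzMzMzMzMzMzMzMzIiIiIRERERERERFEREQzMzMzMzMzMzMzMzMzMzMzMyIiIiIiIREREREREkRERDMzMzMzMzMzMzMzMzMzMzMyIiIiIiIiIiIiIiIiREREQzMzMzMzMzMzMzMzMzMzMyIiIiIiIiIiIiIiIiJERERDMzMzMzMzMzMzMzMzMzMyIiIiIiIiIiIiIiIiIkREREMzMzMzMzMzMzMzMzMzMzIiIiIiIiIiIiIiIiIiREREMzMzMzMzMzMzMzMzMzMzMiIiIiIiIiIiIiIiIiJEREQzMzMzMzMzMzMzMzMzMzMyIiIiIiIiIiIiIiIiIkRERDMzMzMzMzMzMzMzMzMzMzIiIiIiIiIiIiIiIiIiREREMzMzMzMzMzMzMzMzMzMzIiIiIiIiIiIiIiIiIiJERERDMzMzMzMzMzMzMzMzMzIiIiIiIiIiIiIiIiIiIkREREMzMzMzMzMzMzMzMzMzIiIiIiIiIiIiIiIiIiIiRERERDMzMzMzMzMzMzMzMyIiIiIiIiIiIiIiIiIiIiJEREREMzMzMzMzMzMzMzMiIiIiIiIiIiIiIiIiIiIiIkRERERDMzMzMzMzMzMRERIiIiIiIiIiIiIiIiIiIiIiREREREQzMzMzMzMzERERESIiIiIiIiIiIiIiIiIiIiJEREREREQzMzMzMzERERERIiIiIiIiIiIiIiIiIiIiIkREREREREMzMzMzERERERESIiIiIiIiIiIiIiIiIiIiREREREREMzMzMxERERERESIiIiIiIiIiIiIiIiIiIiJERERERDMzMzMRERERERERIiIiIiIiIiIiIiIiIiIiIjREREMzMzMzMREREREREREiIiIiIiIiIiIiIiIiIiIiMzMzMzMzMzMxERERERERERIiIiIiIiIiIiIiIiIiIiIzMzMzMzMzMxEREREREREREiIiIiIiIiIiIiIiIiIiIjMzMzMzMzMRERERERERERERIiIiIiIiIiIiIiIiIiIiMzMzMzMzMxERERERERERERESIiIiIiIiIiIiIiIiIiIzMzMzMzMxERERERERERERERIiIiIiIiIiIiIiIiIiIjMzMzMzMzEREREREREREREREiIiIiIiIiIiIiIiIiIiMzMzMzMzMRERERERERERERERIiIiIiIiIiIiIiIiIiIzMzMzMzMxEREREREREREREREiIiIiIiIiIiIiIiIiIjMzMzMzMzERERERERERERERERIiIiIiIiIiIiIiIiIiMzMzMzMzMRERERERERERERERESIiIiIiIiIiIiIiIiIzMzMzMzMxERERERERERERERERESIiIiIiIiIiIiIiIjMzMzMzMzEREREREREREREREREREiIiIiIiIiIiIiIiMzMzMzMzMxEREREREREREREREREiIiIiIiIiIiIiIiIzMzMzMzMzEREREREREREREREREiIiIiIiIiIiIiIiIjMzMzMzMzMxEREREREREREREREiIiIiIiIiIiIiIiIiMzMzMzMzMzMREREREREREREREiIiIiIiIiIiIiIiIiIzMzMzMzMzMzERERERERERERERIiIiIiIiIiIiIiIiIjMzMzMzMzERERERERERERERERESIiIiIiIiIiIiIiIiMzMzMzMxERERERERERERERERERIiIiIiIiIiIiIiIiIREREREREREREREREREREREREREiIiIiIiIiIiIiIiIhERERERERERERERERERERERERESIiIiIiIiIiIiIiIiERERERERERERERERERERERERERIiIiIiIiIiIiIiIiIRERERERERERERERERERERERERESIiIiIiIiIiIiIiIRERERERERERERERERERERERERERIiIiIiIiIiIiIiEREREREREREREREREREREREREREREiIiIiIiIiIiIiIRERERERERERERERERERERERERERERIiIiIiIiIiIiIREREREREREREREREREREREREREREREiIiIiIiIiIiIhERERERERERERERERERERERERERERERIiIiIiIiIiIiERERERERERERERERERERERERERERERESIiIiIhESIiEREREREREREREREREREREREREREREREREiIiIRERESERERERERERERERERERERERERERERERERESIiIRERERERERERERERERERERERERERERERERERERERIiIREREREREREREREREREREREREREREREREREREREREiIRERERERERER"/>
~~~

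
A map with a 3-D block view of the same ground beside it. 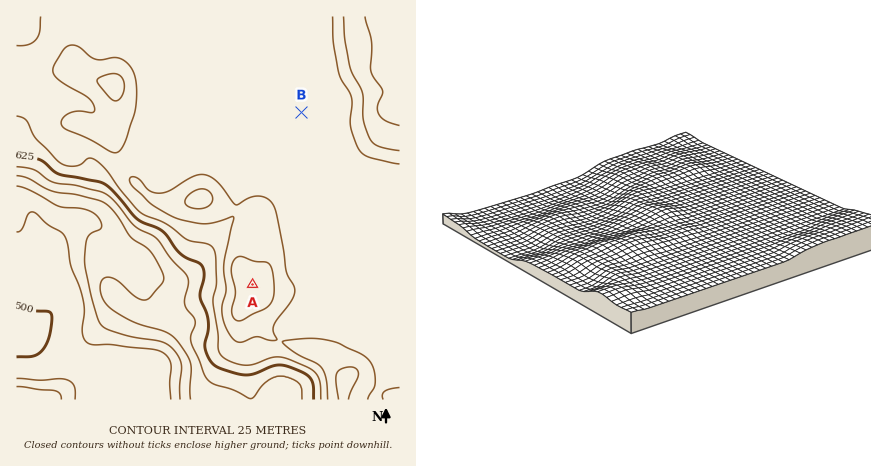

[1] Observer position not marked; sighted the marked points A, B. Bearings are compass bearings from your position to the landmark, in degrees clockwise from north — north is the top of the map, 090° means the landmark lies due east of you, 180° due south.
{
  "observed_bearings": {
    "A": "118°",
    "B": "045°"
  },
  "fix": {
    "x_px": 172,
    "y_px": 242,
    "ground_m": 625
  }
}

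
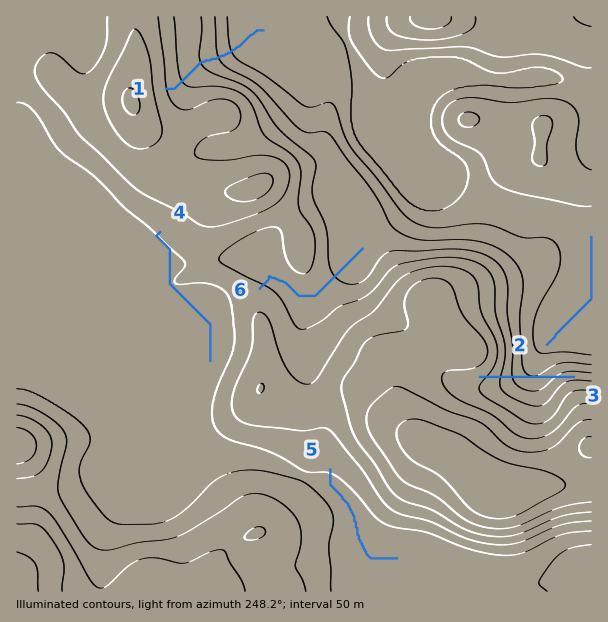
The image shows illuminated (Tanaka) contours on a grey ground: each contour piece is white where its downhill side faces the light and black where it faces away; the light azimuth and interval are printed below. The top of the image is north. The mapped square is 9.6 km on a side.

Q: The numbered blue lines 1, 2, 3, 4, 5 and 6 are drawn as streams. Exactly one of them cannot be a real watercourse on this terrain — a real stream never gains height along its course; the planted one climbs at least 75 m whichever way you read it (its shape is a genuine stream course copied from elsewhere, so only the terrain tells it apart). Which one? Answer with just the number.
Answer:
3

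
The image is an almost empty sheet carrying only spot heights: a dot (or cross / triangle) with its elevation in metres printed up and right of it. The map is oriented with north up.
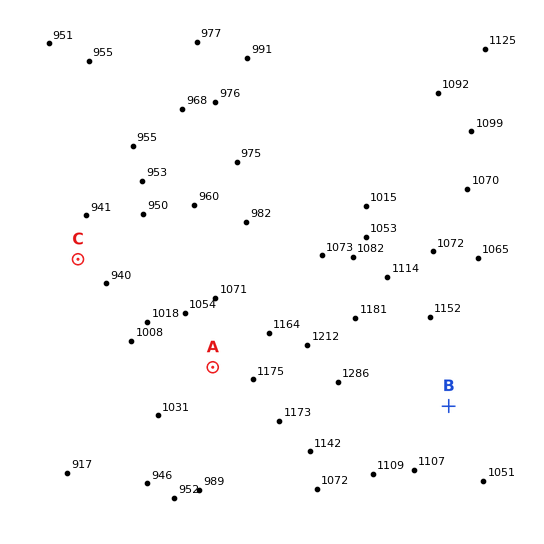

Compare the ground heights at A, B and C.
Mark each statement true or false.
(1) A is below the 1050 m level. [false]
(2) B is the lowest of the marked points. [false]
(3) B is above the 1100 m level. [true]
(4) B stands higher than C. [true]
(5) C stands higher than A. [false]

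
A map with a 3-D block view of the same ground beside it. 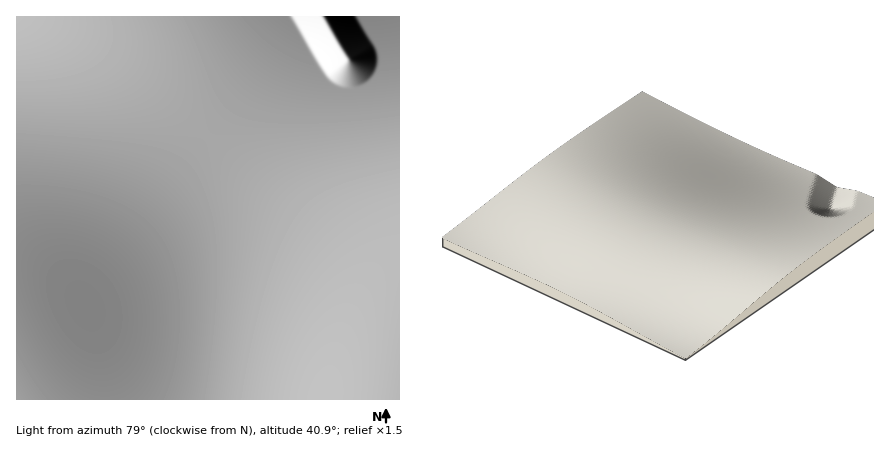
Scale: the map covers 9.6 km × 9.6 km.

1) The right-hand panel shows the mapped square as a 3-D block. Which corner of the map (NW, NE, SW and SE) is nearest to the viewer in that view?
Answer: SE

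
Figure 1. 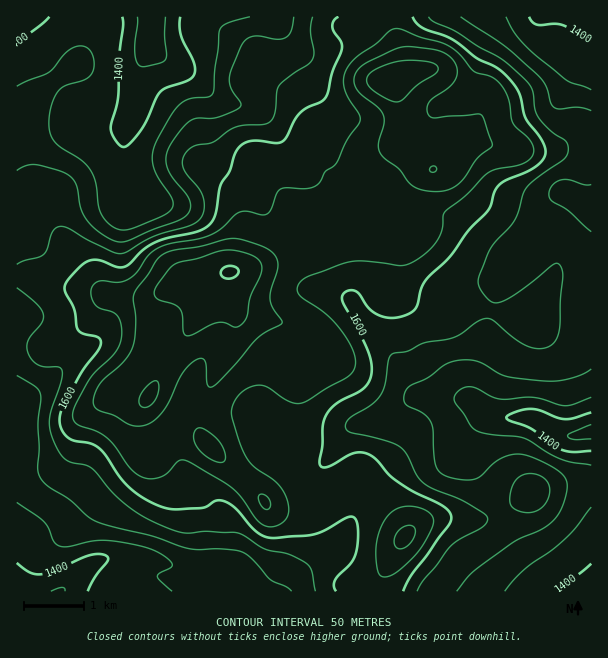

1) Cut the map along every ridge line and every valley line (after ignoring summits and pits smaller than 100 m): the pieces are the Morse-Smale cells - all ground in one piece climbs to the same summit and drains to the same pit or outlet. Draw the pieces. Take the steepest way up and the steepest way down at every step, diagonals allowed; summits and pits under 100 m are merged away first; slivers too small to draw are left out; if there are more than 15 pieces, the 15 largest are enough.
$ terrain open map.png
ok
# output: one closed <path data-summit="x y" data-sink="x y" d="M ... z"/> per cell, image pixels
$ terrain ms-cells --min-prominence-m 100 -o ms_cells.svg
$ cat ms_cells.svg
<path data-summit="230 272" data-sink="591 432" d="M399 241l-43 3-32 10-30 2-64 16-4 6 0 18 9 19 0 11-9 27-14 25-12 30-1 23 3 7 71 72 14 2 27-1 10-7 27-28 6 0 5 4 26 26 18 27-28 49 0 10 213 0 1-322-14-2-18 2-7 6-25 40-24-2-28-7-14 0-18 6-15 0-21-11-11-11z"/><path data-summit="230 272" data-sink="59 591" d="M228 272l-24 10-25 2-30 14-38-2-21-7-34-3-32-10-8 0 1 316 361-1 0-9 28-49-18-27-26-26-5-4-6 0-27 28-10 7-27 1-14-2-53-52-20-23 0-27 12-30 14-25 9-27 0-11-9-19 0-18z"/><path data-summit="230 272" data-sink="152 17" d="M150 16l-134 1 1 259 13 1 26 9 34 3 21 7 38 2 25-12 30-4 21-10 15-1 54-15 30-2 32-10 51-3 14-8 5-12-1-9-24-1-26-7-21 0-7-5-20-19-21-6-12-8-8-11-8-20-15-21-14-8-15-2-18-6-19-19-24-13-21-16-2-5z"/><path data-summit="392 80" data-sink="591 17" d="M591 16l-197 1 0 13 9 32-1 12-10 7 10 32-2 28 33 29-5 13-2 29 29 6 12 8 25 22 17 6 9 0 4-2 22-45 14-13 9-1 17 11 8 2z"/><path data-summit="392 80" data-sink="152 17" d="M393 16l-241 0-2 29 14 15 33 19 19 19 18 6 15 2 14 8 15 21 6 17 8 12 14 10 21 6 24 22 24 2 26 7 24 1 3-29 5-13-33-29 2-28-10-32 10-7 1-12-9-32z"/><path data-summit="230 272" data-sink="591 17" d="M567 193l-9 1-14 13-22 45-4 2-9 0-17-6-25-22-12-8-29-6-5 21-10 7-11 2-3 49 11 11 21 11 15 0 18-6 14 0 28 7 24 2 25-40 7-6 32-1 0-62z"/>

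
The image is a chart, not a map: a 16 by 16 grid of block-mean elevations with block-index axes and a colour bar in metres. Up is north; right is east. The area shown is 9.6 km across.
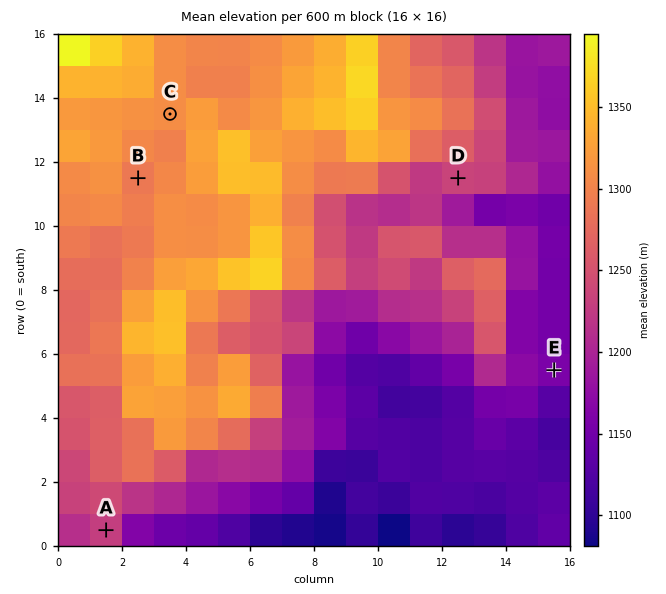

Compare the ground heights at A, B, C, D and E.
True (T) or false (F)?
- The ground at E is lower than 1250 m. T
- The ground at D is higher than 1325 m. F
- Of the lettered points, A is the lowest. F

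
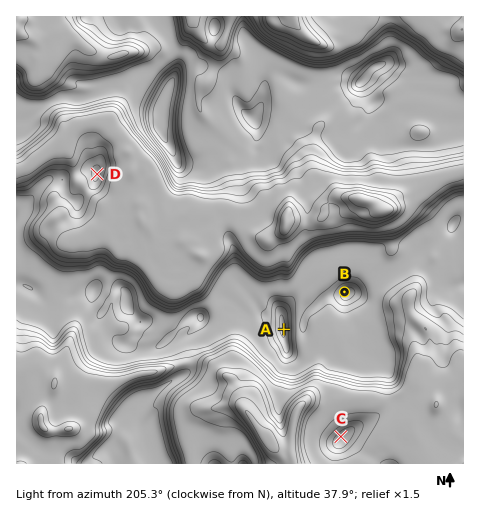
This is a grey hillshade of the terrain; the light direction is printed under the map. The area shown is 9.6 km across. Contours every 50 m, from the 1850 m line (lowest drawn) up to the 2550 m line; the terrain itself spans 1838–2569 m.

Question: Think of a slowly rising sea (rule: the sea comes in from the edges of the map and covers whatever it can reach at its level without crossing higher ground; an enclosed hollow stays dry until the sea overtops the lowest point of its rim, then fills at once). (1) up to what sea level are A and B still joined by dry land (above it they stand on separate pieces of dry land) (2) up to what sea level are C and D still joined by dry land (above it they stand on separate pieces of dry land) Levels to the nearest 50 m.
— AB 2350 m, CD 2100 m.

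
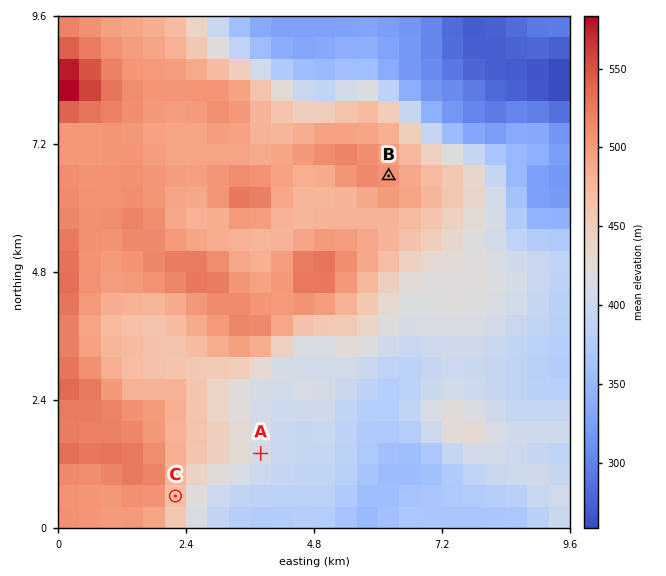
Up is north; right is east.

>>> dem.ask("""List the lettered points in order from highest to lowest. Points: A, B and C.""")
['B', 'C', 'A']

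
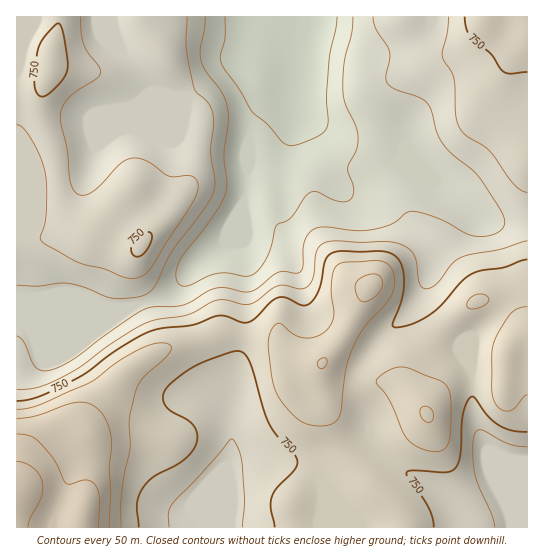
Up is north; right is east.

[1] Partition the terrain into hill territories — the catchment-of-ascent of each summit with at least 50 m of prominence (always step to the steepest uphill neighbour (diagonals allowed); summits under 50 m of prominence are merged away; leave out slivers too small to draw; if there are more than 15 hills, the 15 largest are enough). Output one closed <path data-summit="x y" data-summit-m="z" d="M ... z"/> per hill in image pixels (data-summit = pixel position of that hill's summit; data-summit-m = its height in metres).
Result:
<path data-summit="51 61" data-summit-m="773" d="M302 16l-286 1 1 286 74 0 22 5 20-1 37-15 11-10 18-22 26-19 10-24 9-15 3-28 4-15-2-25 3-8 5-9 9-9 30-15 4-31z"/><path data-summit="371 286" data-summit-m="864" d="M295 93l-29 15-11 13-6 13 2 25-8 44 2 11 0 21-2 6 2 18 0 50-4 37-9 39 0 60-5 21 12-6 24 0 35 4 12 5 9 9 2 7 0 26-3 17 192 0 1-10-4-7-5 0-19 8-13 1-27-27-56-33-12-13-4-8-2-17-13-29 0-18 4-10 21-28 26-23 20-32 6-21 3-32 12-30-1-6-12-12-38-18-32 1-12-4-27-28-23-19z"/><path data-summit="17 491" data-summit-m="986" d="M243 205l-8 12-10 24-26 19-24 28-16 9-33 11-13 0-22-5-75 0 1 225 300 0 2-2 2-15 0-26-2-7-9-9-12-5-35-4-24 0-12 6 5-21 0-60 9-39 4-37 0-50-2-9 0-9 2-6 0-21z"/><path data-summit="486 17" data-summit-m="789" d="M527 16l-224 0-3 17 0 29-4 25 3 19 4 7 23 19 27 28 12 4 32-1 6 2 35 18 35 32 9 5 20 3 25-2z"/><path data-summit="509 350" data-summit-m="832" d="M447 191l-2 0 3 8-12 30-3 32-13 37 0 11 5 12 12 12 22 12 5 14 7 10 1 37 4 20 28 63 3 8 0 10 4 11 0 9 16 1 1-306-26 1-20-3-9-5z"/><path data-summit="427 414" data-summit-m="854" d="M422 291l-15 23-26 23-21 28-4 10 0 18 13 29 2 17 4 8 12 13 56 33 24 26 16 0 19-8 5 0 0-14-31-71-4-20-1-37-7-10-5-14-17-8-17-16-5-12z"/>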